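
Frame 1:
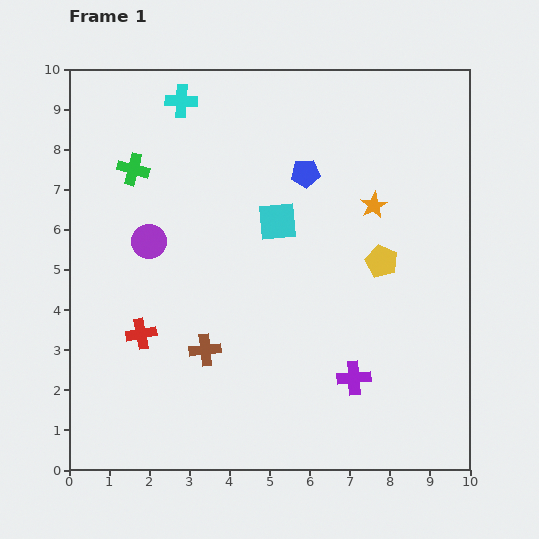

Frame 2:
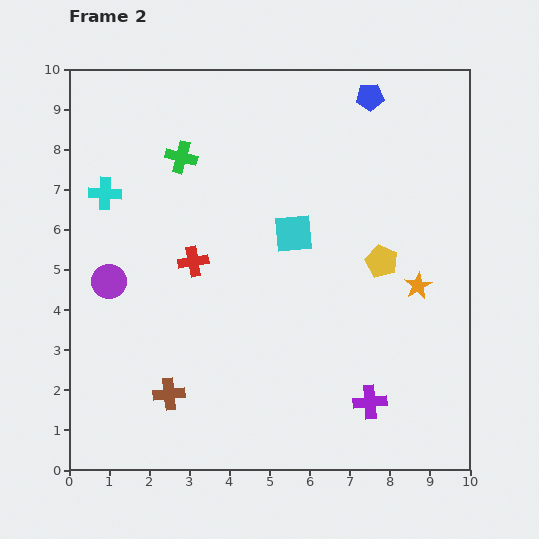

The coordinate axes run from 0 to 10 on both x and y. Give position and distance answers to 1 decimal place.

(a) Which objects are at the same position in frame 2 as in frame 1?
the yellow pentagon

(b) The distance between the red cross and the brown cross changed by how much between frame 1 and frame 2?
+1.8

Distance in frame 1: 1.6. Distance in frame 2: 3.4.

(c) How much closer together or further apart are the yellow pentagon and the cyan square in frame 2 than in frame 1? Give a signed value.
-0.5

Distance in frame 1: 2.8. Distance in frame 2: 2.3.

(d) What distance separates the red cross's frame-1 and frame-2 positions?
2.2

The red cross moved from (1.8, 3.4) to (3.1, 5.2), a distance of √(1.3² + 1.8²) ≈ 2.2.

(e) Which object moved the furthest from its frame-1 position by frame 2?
the cyan cross

(moved 3.0; next 2.5)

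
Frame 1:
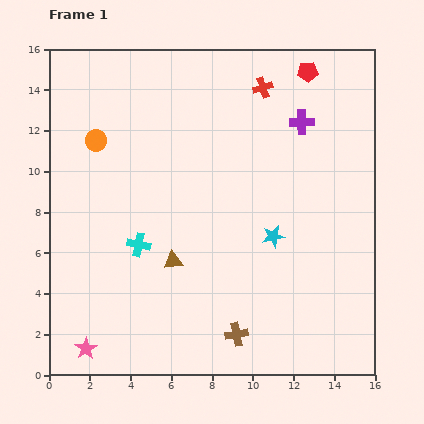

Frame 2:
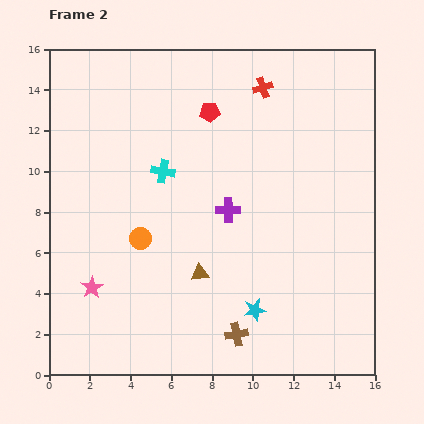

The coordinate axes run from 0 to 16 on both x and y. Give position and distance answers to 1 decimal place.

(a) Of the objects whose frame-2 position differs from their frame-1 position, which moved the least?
the brown triangle

(moved 1.4)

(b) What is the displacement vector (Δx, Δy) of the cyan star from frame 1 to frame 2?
(-0.9, -3.6)

The cyan star was at (11.0, 6.8) in frame 1 and (10.1, 3.2) in frame 2.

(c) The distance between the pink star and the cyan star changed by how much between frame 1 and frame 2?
-2.6

Distance in frame 1: 10.7. Distance in frame 2: 8.1.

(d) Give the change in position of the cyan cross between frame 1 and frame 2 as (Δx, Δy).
(1.2, 3.6)

The cyan cross was at (4.4, 6.4) in frame 1 and (5.6, 10.0) in frame 2.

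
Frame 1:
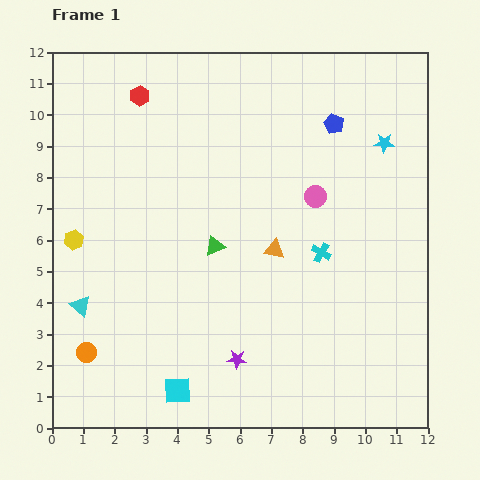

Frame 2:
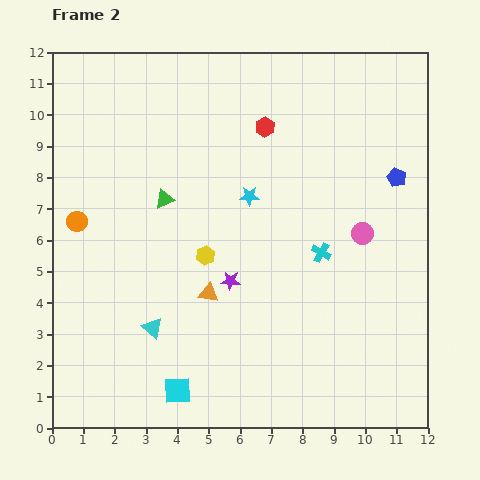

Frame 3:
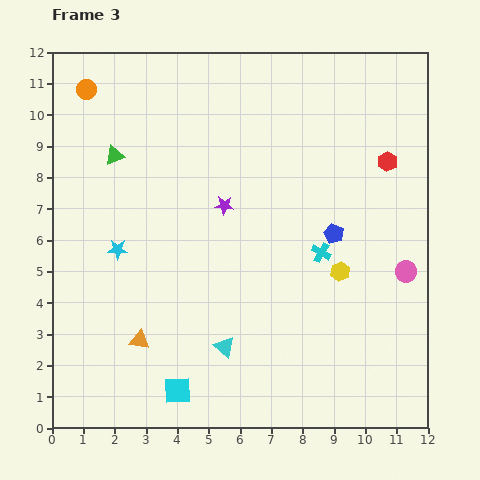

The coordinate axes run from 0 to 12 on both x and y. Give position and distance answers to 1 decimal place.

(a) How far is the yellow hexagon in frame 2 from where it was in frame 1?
4.2

The yellow hexagon moved from (0.7, 6.0) to (4.9, 5.5), a distance of √(4.2² + 0.5²) ≈ 4.2.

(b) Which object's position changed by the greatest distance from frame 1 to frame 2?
the cyan star

(moved 4.6; next 4.2)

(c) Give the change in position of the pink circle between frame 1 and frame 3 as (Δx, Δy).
(2.9, -2.4)

The pink circle was at (8.4, 7.4) in frame 1 and (11.3, 5.0) in frame 3.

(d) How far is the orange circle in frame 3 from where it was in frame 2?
4.2

The orange circle moved from (0.8, 6.6) to (1.1, 10.8), a distance of √(0.3² + 4.2²) ≈ 4.2.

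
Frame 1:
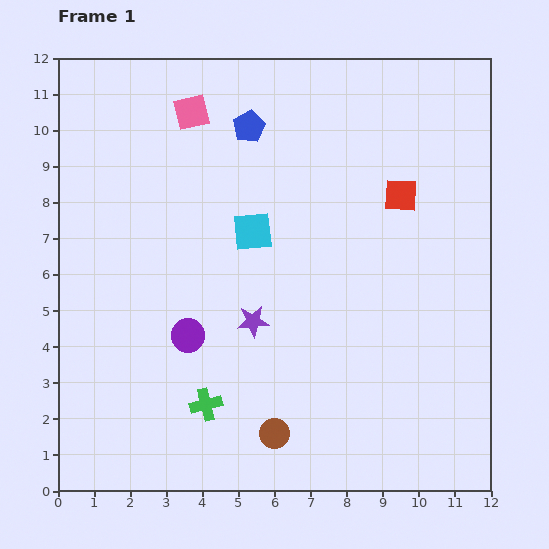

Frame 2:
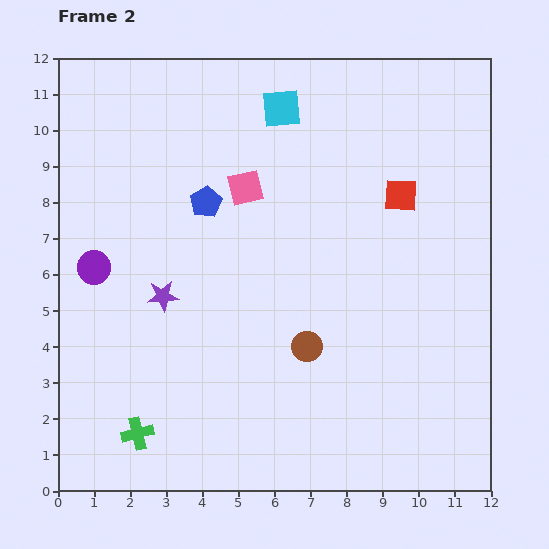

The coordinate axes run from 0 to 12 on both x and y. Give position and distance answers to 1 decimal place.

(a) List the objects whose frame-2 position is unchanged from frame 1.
the red square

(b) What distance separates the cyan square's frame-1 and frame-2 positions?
3.5

The cyan square moved from (5.4, 7.2) to (6.2, 10.6), a distance of √(0.8² + 3.4²) ≈ 3.5.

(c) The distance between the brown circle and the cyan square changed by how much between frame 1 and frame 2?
+1.0

Distance in frame 1: 5.6. Distance in frame 2: 6.6.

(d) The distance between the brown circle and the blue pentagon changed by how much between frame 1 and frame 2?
-3.6

Distance in frame 1: 8.5. Distance in frame 2: 4.9.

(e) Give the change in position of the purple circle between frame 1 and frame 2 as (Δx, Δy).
(-2.6, 1.9)

The purple circle was at (3.6, 4.3) in frame 1 and (1.0, 6.2) in frame 2.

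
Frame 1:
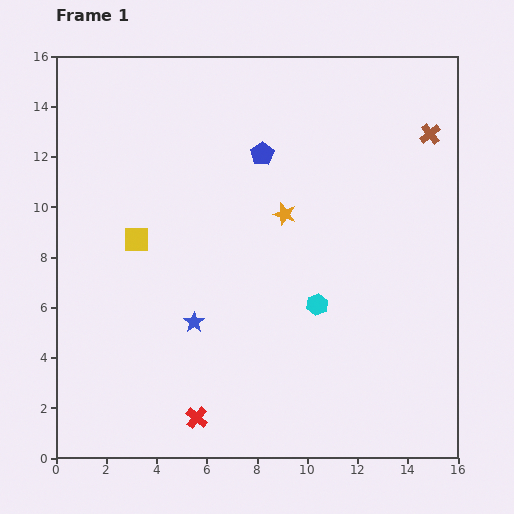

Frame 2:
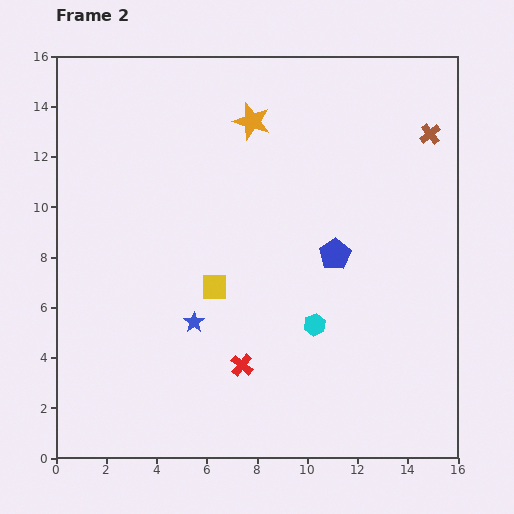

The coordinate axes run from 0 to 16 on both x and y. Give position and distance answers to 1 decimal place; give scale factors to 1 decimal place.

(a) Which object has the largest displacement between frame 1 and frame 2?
the blue pentagon

(moved 4.9; next 3.9)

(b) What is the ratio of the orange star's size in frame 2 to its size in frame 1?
1.7×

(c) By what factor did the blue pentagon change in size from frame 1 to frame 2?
1.3×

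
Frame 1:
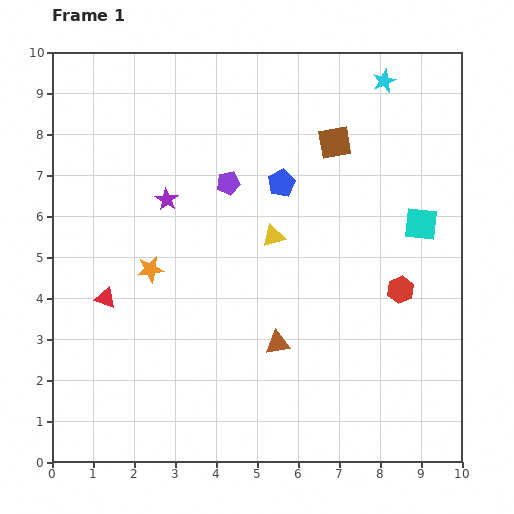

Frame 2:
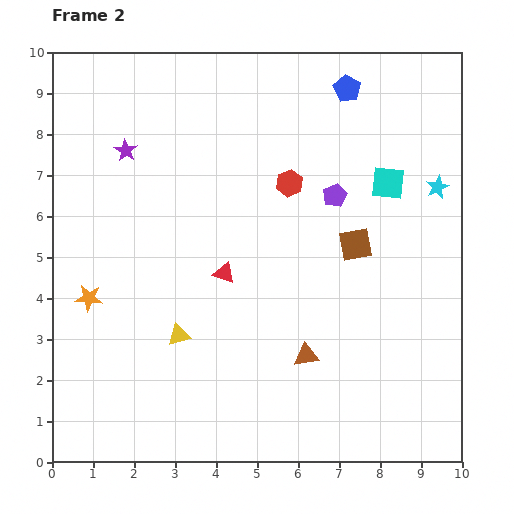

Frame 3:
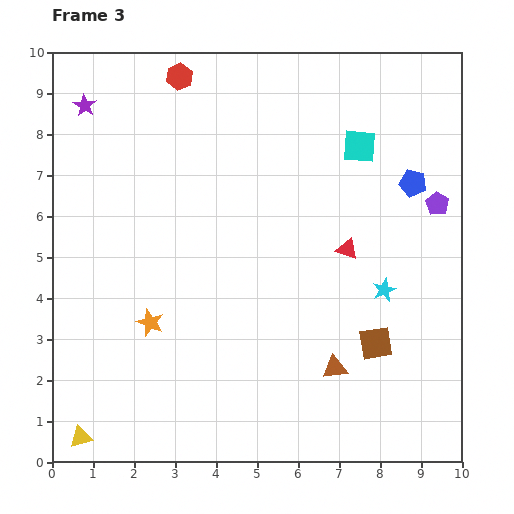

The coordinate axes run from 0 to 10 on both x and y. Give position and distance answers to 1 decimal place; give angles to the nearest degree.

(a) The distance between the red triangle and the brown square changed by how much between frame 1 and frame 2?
-3.5

Distance in frame 1: 6.8. Distance in frame 2: 3.3.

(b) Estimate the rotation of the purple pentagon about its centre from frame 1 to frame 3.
30° counter-clockwise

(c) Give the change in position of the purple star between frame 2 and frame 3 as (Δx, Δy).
(-1.0, 1.1)

The purple star was at (1.8, 7.6) in frame 2 and (0.8, 8.7) in frame 3.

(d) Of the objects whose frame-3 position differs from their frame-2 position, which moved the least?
the brown triangle

(moved 0.8)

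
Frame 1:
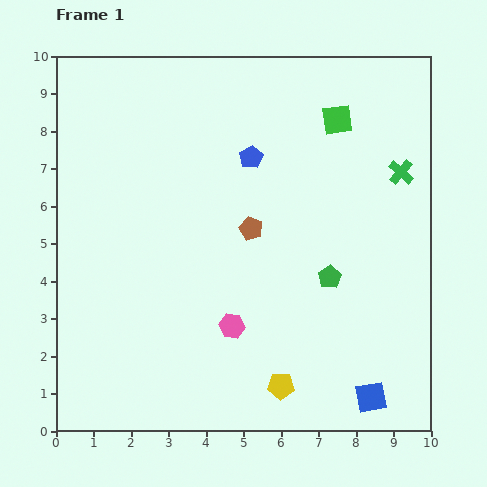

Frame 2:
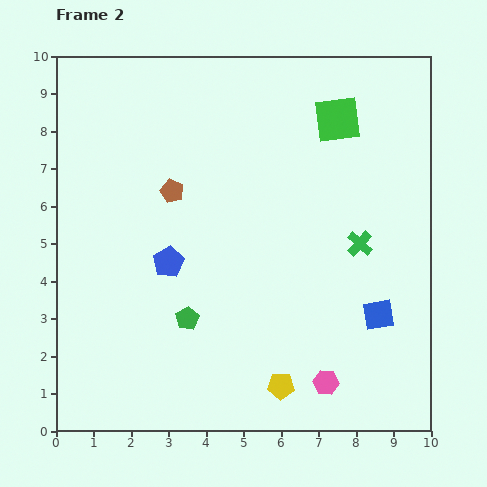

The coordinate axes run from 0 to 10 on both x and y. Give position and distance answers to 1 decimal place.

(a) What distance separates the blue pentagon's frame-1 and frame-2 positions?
3.6

The blue pentagon moved from (5.2, 7.3) to (3.0, 4.5), a distance of √(2.2² + 2.8²) ≈ 3.6.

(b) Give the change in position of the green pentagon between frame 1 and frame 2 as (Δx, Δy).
(-3.8, -1.1)

The green pentagon was at (7.3, 4.1) in frame 1 and (3.5, 3.0) in frame 2.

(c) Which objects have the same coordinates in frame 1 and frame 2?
the green square, the yellow pentagon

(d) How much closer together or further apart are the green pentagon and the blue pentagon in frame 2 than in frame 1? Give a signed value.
-2.2

Distance in frame 1: 3.8. Distance in frame 2: 1.6.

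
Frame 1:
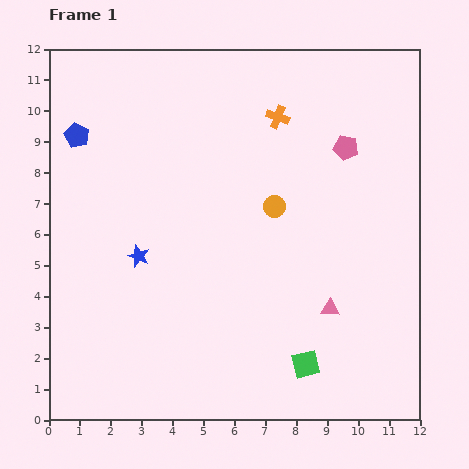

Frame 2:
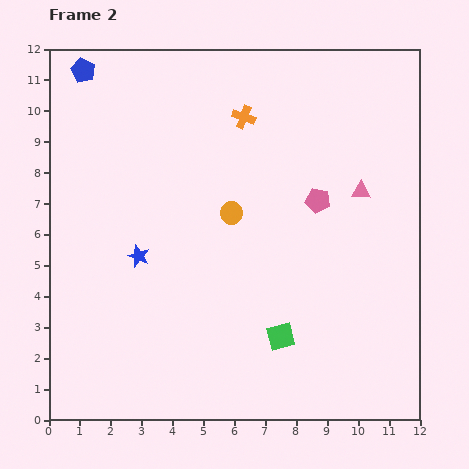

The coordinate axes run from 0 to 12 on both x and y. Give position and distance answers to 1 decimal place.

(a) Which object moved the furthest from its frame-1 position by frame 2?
the pink triangle

(moved 3.9; next 2.1)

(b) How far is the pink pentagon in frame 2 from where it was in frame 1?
1.9

The pink pentagon moved from (9.6, 8.8) to (8.7, 7.1), a distance of √(0.9² + 1.7²) ≈ 1.9.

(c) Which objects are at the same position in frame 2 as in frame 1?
the blue star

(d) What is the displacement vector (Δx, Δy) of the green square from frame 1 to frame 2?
(-0.8, 0.9)

The green square was at (8.3, 1.8) in frame 1 and (7.5, 2.7) in frame 2.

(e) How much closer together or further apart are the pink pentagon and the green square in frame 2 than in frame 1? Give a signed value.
-2.5

Distance in frame 1: 7.1. Distance in frame 2: 4.6.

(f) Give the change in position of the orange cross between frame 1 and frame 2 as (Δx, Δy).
(-1.1, 0.0)

The orange cross was at (7.4, 9.8) in frame 1 and (6.3, 9.8) in frame 2.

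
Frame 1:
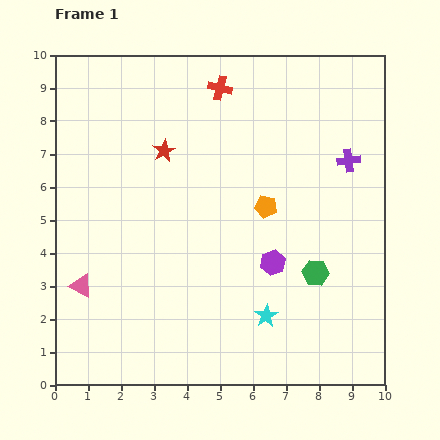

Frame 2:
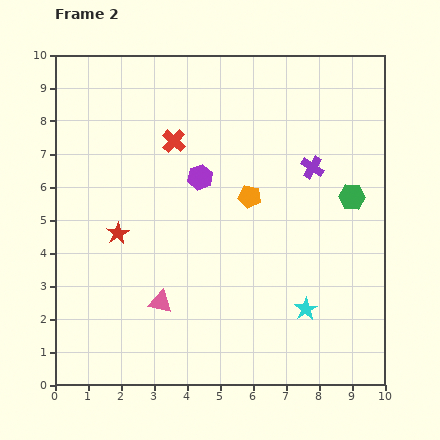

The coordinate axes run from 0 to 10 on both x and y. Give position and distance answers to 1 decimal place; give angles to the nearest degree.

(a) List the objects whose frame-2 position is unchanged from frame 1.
none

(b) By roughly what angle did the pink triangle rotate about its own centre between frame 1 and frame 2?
15° counter-clockwise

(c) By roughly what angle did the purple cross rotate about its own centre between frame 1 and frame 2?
39° clockwise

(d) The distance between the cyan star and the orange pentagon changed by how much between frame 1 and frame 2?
+0.5

Distance in frame 1: 3.3. Distance in frame 2: 3.8.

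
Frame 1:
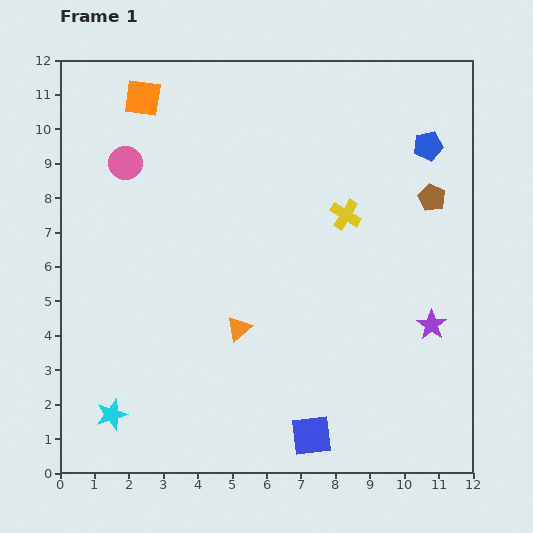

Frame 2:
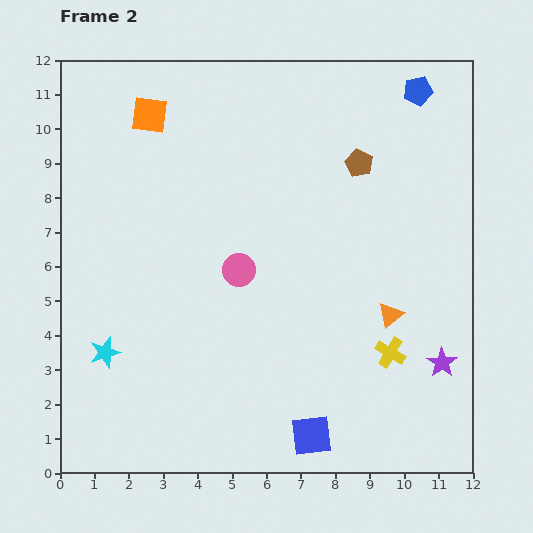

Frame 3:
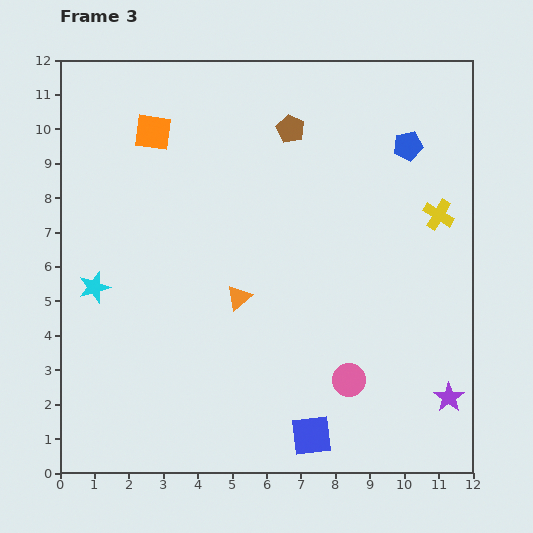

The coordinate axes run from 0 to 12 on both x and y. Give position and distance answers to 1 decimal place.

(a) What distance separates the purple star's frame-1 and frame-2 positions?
1.1

The purple star moved from (10.8, 4.3) to (11.1, 3.2), a distance of √(0.3² + 1.1²) ≈ 1.1.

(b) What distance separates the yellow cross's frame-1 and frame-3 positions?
2.7

The yellow cross moved from (8.3, 7.5) to (11.0, 7.5), a distance of √(2.7² + 0.0²) ≈ 2.7.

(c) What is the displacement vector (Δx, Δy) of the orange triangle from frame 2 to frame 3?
(-4.4, 0.5)

The orange triangle was at (9.6, 4.6) in frame 2 and (5.2, 5.1) in frame 3.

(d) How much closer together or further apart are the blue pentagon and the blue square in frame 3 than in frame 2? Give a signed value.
-1.6

Distance in frame 2: 10.5. Distance in frame 3: 8.9.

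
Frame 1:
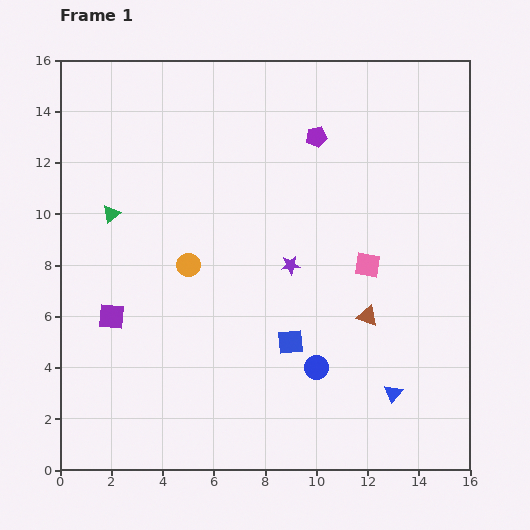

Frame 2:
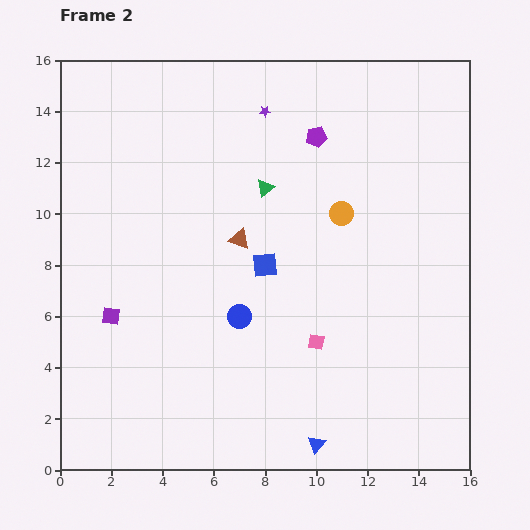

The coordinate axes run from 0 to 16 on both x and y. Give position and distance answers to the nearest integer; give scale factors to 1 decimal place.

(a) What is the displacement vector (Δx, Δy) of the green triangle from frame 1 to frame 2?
(6, 1)

The green triangle was at (2, 10) in frame 1 and (8, 11) in frame 2.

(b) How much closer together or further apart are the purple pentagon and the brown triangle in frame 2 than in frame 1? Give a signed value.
-2

Distance in frame 1: 7. Distance in frame 2: 5.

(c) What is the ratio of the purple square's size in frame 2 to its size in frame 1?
0.7×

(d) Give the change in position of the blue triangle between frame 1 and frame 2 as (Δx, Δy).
(-3, -2)

The blue triangle was at (13, 3) in frame 1 and (10, 1) in frame 2.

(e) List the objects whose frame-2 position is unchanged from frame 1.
the purple pentagon, the purple square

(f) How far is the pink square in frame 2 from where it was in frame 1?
4

The pink square moved from (12, 8) to (10, 5), a distance of √(2² + 3²) ≈ 4.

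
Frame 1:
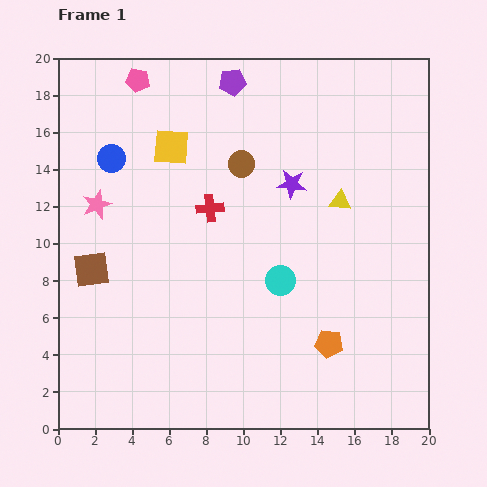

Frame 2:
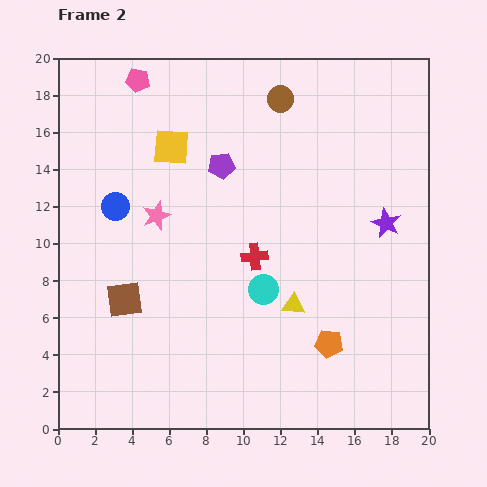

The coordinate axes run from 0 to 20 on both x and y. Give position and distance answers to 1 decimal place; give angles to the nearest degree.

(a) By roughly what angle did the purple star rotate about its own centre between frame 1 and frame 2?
20° clockwise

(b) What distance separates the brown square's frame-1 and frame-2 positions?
2.4

The brown square moved from (1.8, 8.6) to (3.6, 7.0), a distance of √(1.8² + 1.6²) ≈ 2.4.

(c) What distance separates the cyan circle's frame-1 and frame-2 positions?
1.0

The cyan circle moved from (12.0, 8.0) to (11.1, 7.5), a distance of √(0.9² + 0.5²) ≈ 1.0.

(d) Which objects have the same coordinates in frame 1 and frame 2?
the yellow square, the orange pentagon, the pink pentagon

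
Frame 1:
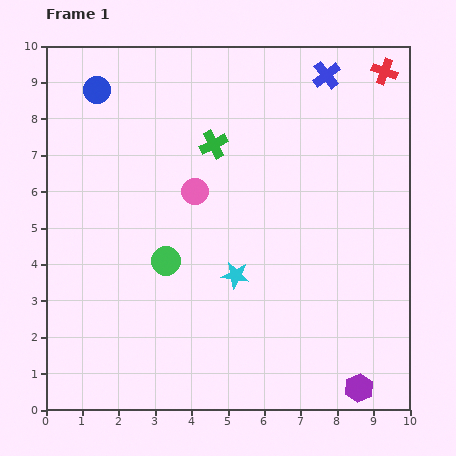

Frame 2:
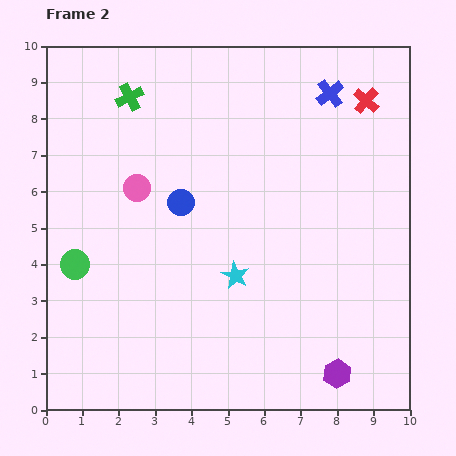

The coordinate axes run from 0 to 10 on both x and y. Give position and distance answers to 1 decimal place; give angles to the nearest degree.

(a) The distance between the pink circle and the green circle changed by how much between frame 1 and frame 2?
+0.6

Distance in frame 1: 2.1. Distance in frame 2: 2.7.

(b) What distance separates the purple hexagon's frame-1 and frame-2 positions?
0.7

The purple hexagon moved from (8.6, 0.6) to (8.0, 1.0), a distance of √(0.6² + 0.4²) ≈ 0.7.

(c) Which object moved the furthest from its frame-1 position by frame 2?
the blue circle

(moved 3.9; next 2.6)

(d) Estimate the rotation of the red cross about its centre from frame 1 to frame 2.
21° clockwise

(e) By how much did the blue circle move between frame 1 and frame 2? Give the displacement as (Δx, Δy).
(2.3, -3.1)

The blue circle was at (1.4, 8.8) in frame 1 and (3.7, 5.7) in frame 2.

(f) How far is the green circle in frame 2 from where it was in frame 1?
2.5

The green circle moved from (3.3, 4.1) to (0.8, 4.0), a distance of √(2.5² + 0.1²) ≈ 2.5.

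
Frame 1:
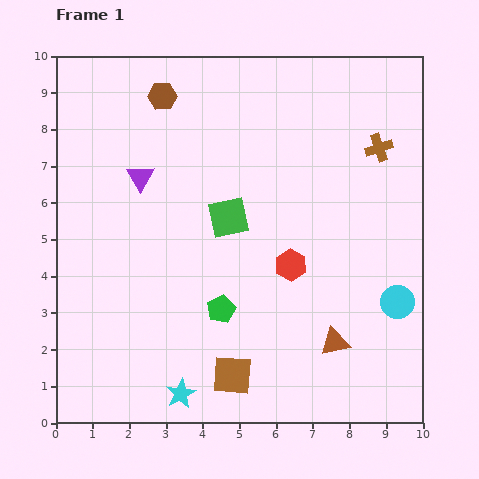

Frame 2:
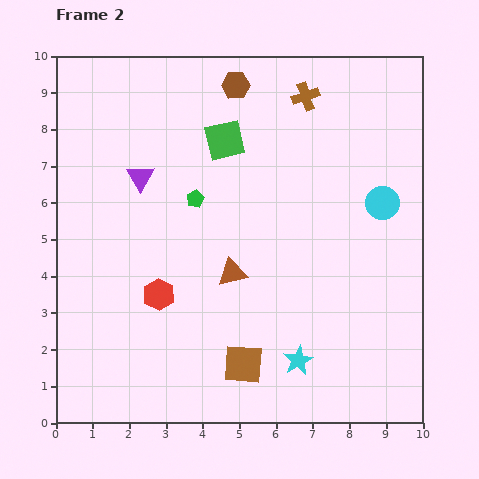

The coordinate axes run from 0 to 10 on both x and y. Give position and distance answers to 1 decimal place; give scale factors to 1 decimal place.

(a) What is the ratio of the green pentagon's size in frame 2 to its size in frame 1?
0.6×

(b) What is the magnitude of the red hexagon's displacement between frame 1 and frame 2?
3.7

The red hexagon moved from (6.4, 4.3) to (2.8, 3.5), a distance of √(3.6² + 0.8²) ≈ 3.7.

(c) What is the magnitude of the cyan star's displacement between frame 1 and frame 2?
3.3

The cyan star moved from (3.4, 0.8) to (6.6, 1.7), a distance of √(3.2² + 0.9²) ≈ 3.3.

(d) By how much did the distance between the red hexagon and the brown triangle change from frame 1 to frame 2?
-0.3

Distance in frame 1: 2.4. Distance in frame 2: 2.1.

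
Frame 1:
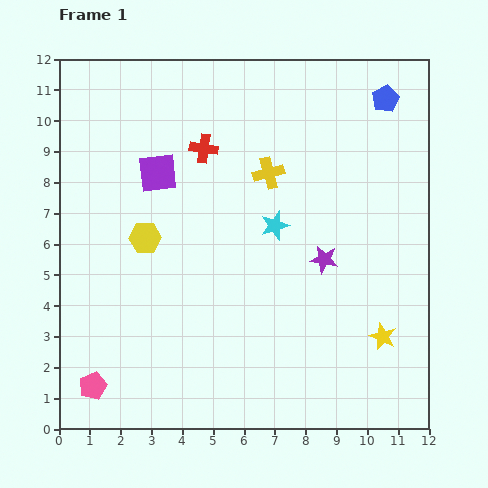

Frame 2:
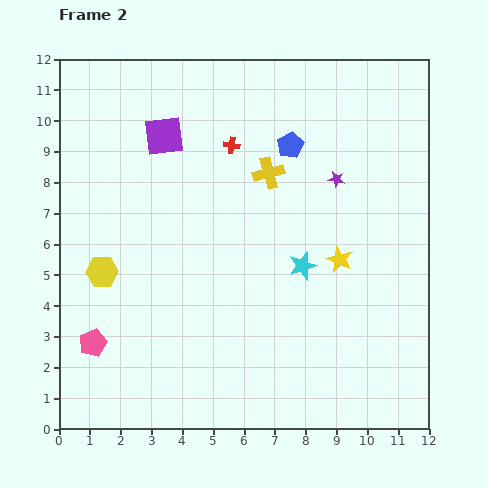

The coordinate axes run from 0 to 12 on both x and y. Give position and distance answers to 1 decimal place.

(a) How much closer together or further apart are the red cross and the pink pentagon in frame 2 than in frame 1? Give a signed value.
-0.7

Distance in frame 1: 8.5. Distance in frame 2: 7.8.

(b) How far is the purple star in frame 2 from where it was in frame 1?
2.6

The purple star moved from (8.6, 5.5) to (9.0, 8.1), a distance of √(0.4² + 2.6²) ≈ 2.6.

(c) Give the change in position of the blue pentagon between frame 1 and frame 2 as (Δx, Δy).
(-3.1, -1.5)

The blue pentagon was at (10.6, 10.7) in frame 1 and (7.5, 9.2) in frame 2.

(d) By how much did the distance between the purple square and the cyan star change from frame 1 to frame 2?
+2.0

Distance in frame 1: 4.2. Distance in frame 2: 6.2.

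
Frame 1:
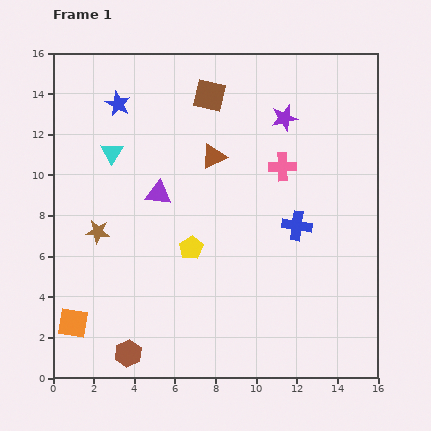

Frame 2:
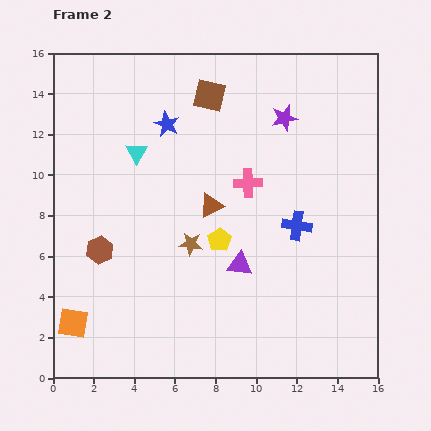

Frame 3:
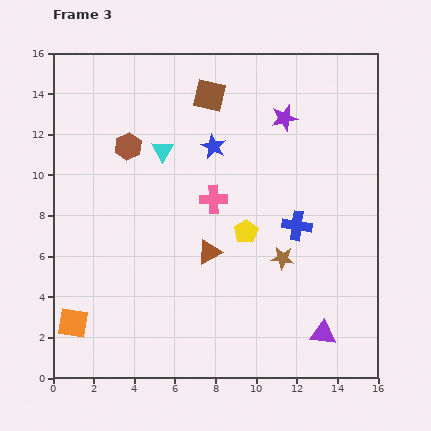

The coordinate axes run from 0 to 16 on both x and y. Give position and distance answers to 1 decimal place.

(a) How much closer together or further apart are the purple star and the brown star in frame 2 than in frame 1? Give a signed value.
-3.1

Distance in frame 1: 10.8. Distance in frame 2: 7.7.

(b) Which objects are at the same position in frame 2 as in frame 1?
the orange square, the blue cross, the brown square, the purple star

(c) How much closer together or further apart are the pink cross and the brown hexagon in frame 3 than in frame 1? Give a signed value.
-7.0

Distance in frame 1: 11.9. Distance in frame 3: 4.9.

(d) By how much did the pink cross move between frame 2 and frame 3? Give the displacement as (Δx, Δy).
(-1.7, -0.8)

The pink cross was at (9.6, 9.6) in frame 2 and (7.9, 8.8) in frame 3.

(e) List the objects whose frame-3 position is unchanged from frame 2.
the orange square, the blue cross, the brown square, the purple star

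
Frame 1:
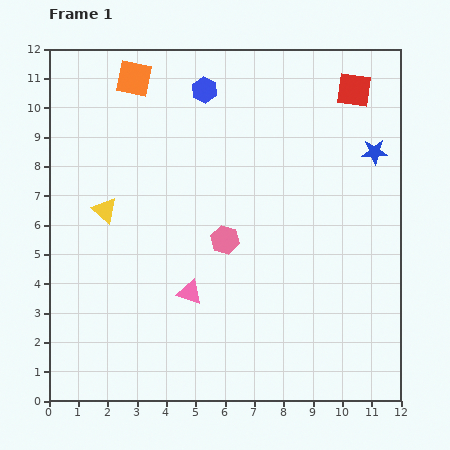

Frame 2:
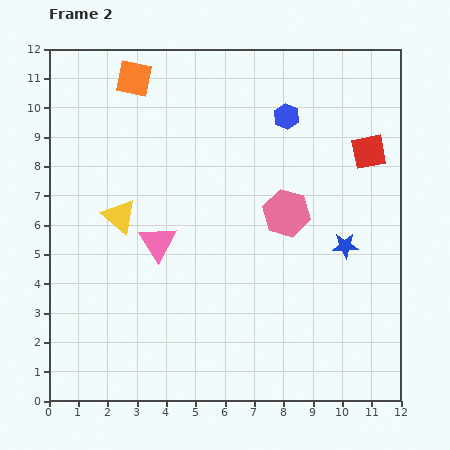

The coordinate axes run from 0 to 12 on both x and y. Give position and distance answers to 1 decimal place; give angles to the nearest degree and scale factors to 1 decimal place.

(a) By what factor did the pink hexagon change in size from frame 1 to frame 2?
1.6×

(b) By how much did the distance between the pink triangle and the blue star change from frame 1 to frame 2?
-1.5

Distance in frame 1: 7.9. Distance in frame 2: 6.4.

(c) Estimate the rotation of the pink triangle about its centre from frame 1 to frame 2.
39° clockwise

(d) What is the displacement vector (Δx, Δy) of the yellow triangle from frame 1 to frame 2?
(0.5, -0.2)

The yellow triangle was at (1.9, 6.5) in frame 1 and (2.4, 6.3) in frame 2.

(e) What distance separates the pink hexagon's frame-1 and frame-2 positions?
2.3

The pink hexagon moved from (6.0, 5.5) to (8.1, 6.4), a distance of √(2.1² + 0.9²) ≈ 2.3.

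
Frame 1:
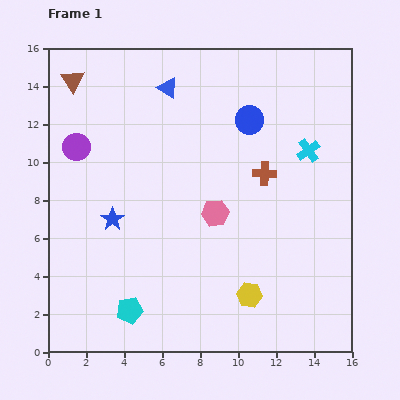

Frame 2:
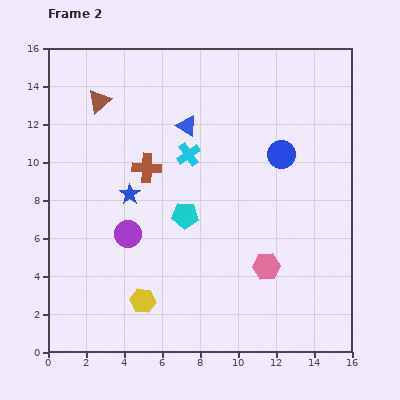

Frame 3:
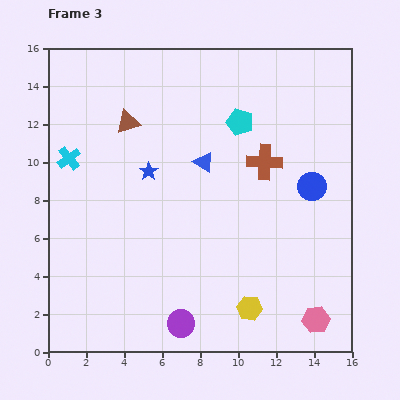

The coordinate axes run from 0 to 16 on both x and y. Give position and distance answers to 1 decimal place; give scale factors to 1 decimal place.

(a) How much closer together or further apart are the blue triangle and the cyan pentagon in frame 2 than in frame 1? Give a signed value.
-7.2

Distance in frame 1: 11.9. Distance in frame 2: 4.7.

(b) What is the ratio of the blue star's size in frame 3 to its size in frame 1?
0.8×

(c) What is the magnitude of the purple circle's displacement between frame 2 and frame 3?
5.5

The purple circle moved from (4.2, 6.2) to (7.0, 1.5), a distance of √(2.8² + 4.7²) ≈ 5.5.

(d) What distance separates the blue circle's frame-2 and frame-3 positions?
2.3

The blue circle moved from (12.3, 10.4) to (13.9, 8.7), a distance of √(1.6² + 1.7²) ≈ 2.3.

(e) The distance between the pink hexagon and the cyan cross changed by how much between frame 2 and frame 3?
+8.3

Distance in frame 2: 7.2. Distance in frame 3: 15.5.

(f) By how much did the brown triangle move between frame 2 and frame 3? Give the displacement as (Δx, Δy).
(1.5, -1.1)

The brown triangle was at (2.7, 13.2) in frame 2 and (4.2, 12.1) in frame 3.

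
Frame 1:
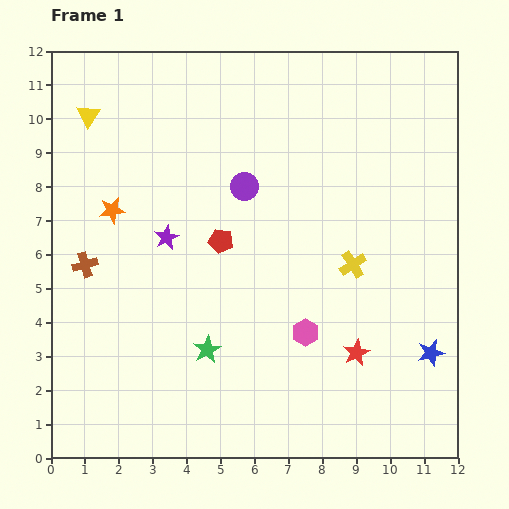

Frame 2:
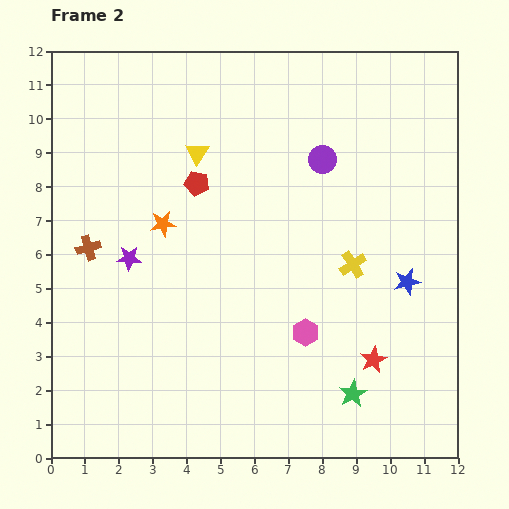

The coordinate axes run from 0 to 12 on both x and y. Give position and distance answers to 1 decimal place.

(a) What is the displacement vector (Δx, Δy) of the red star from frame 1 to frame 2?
(0.5, -0.2)

The red star was at (9.0, 3.1) in frame 1 and (9.5, 2.9) in frame 2.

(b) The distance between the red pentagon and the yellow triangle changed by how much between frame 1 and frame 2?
-4.5

Distance in frame 1: 5.4. Distance in frame 2: 0.9.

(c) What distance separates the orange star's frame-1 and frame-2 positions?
1.6

The orange star moved from (1.8, 7.3) to (3.3, 6.9), a distance of √(1.5² + 0.4²) ≈ 1.6.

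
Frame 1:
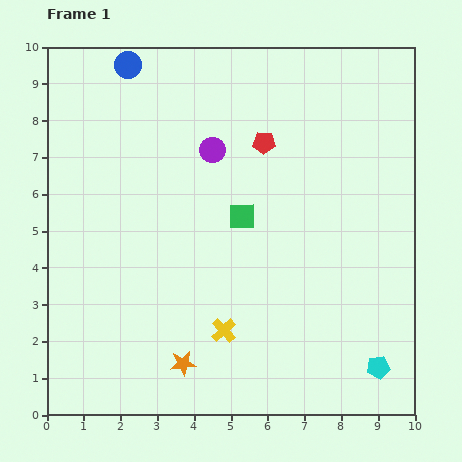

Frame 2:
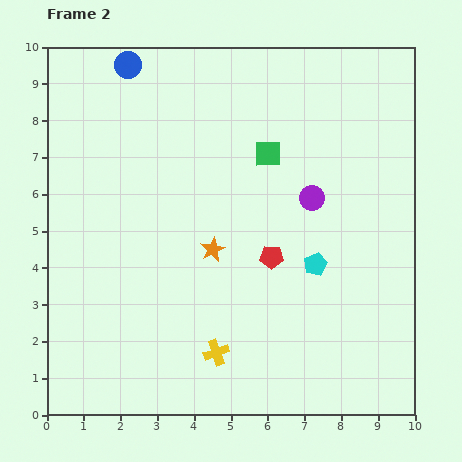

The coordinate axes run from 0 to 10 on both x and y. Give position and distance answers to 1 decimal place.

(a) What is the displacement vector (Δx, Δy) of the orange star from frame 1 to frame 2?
(0.8, 3.1)

The orange star was at (3.7, 1.4) in frame 1 and (4.5, 4.5) in frame 2.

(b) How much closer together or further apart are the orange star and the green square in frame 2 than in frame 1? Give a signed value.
-1.3

Distance in frame 1: 4.3. Distance in frame 2: 3.0.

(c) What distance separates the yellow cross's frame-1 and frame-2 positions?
0.6

The yellow cross moved from (4.8, 2.3) to (4.6, 1.7), a distance of √(0.2² + 0.6²) ≈ 0.6.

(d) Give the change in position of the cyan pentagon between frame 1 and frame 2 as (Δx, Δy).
(-1.7, 2.8)

The cyan pentagon was at (9.0, 1.3) in frame 1 and (7.3, 4.1) in frame 2.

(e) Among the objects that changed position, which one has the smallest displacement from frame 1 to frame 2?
the yellow cross

(moved 0.6)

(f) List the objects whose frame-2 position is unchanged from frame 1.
the blue circle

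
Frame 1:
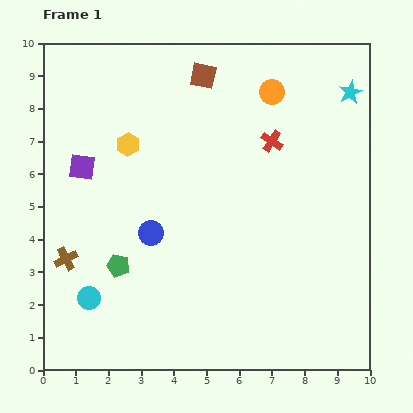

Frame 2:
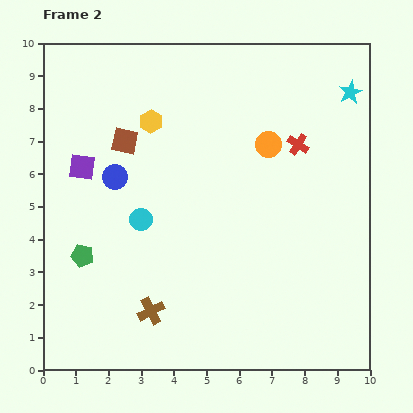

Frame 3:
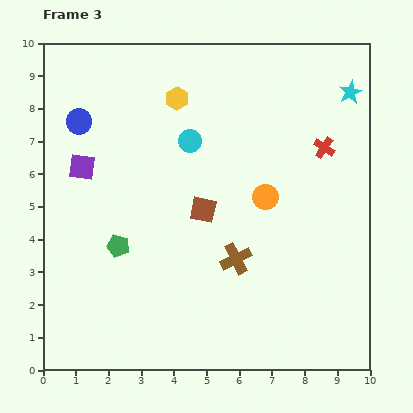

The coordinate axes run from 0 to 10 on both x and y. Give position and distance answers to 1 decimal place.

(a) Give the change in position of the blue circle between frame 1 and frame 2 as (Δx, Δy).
(-1.1, 1.7)

The blue circle was at (3.3, 4.2) in frame 1 and (2.2, 5.9) in frame 2.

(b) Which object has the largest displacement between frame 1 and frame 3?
the cyan circle

(moved 5.7; next 5.2)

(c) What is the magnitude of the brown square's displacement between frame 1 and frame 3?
4.1

The brown square moved from (4.9, 9.0) to (4.9, 4.9), a distance of √(0.0² + 4.1²) ≈ 4.1.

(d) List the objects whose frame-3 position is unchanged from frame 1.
the cyan star, the purple square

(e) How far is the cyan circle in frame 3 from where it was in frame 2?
2.8

The cyan circle moved from (3.0, 4.6) to (4.5, 7.0), a distance of √(1.5² + 2.4²) ≈ 2.8.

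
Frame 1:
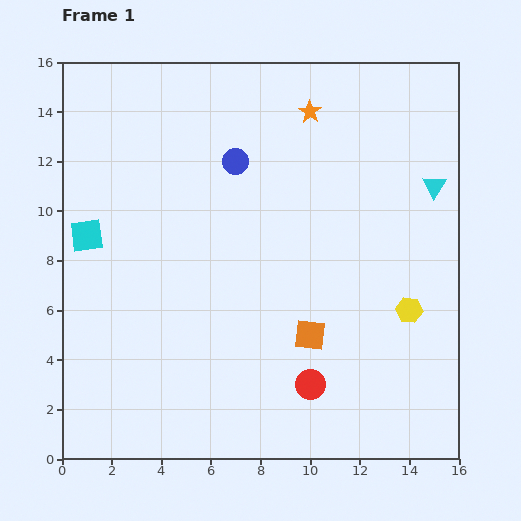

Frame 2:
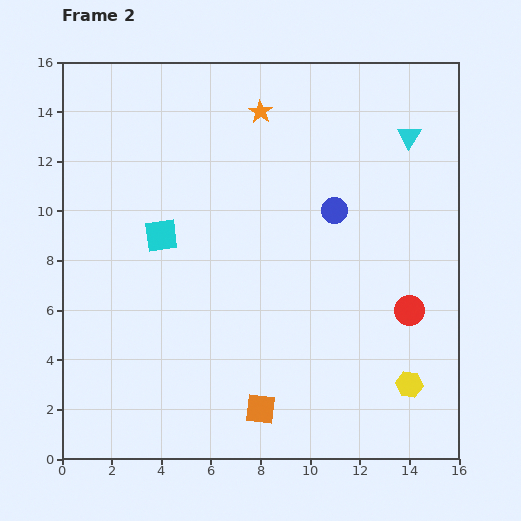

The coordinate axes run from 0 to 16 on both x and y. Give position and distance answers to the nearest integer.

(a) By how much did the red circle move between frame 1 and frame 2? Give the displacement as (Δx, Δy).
(4, 3)

The red circle was at (10, 3) in frame 1 and (14, 6) in frame 2.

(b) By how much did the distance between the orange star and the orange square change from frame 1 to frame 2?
+3

Distance in frame 1: 9. Distance in frame 2: 12.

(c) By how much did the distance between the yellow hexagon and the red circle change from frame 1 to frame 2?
-2

Distance in frame 1: 5. Distance in frame 2: 3.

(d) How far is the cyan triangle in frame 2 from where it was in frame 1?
2

The cyan triangle moved from (15, 11) to (14, 13), a distance of √(1² + 2²) ≈ 2.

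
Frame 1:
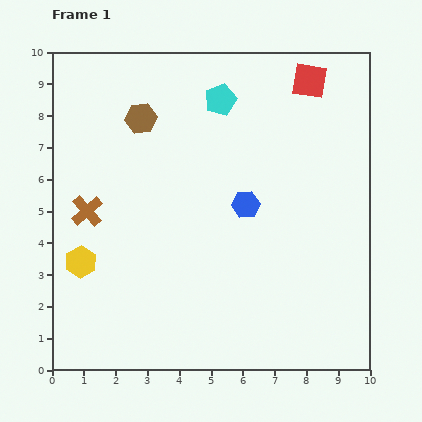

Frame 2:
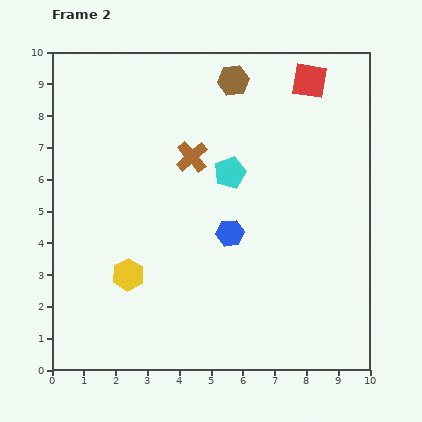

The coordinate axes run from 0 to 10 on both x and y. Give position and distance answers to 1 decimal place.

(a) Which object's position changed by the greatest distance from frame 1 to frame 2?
the brown cross

(moved 3.7; next 3.1)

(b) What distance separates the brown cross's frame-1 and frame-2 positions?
3.7

The brown cross moved from (1.1, 5.0) to (4.4, 6.7), a distance of √(3.3² + 1.7²) ≈ 3.7.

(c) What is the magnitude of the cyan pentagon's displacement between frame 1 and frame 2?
2.3

The cyan pentagon moved from (5.3, 8.5) to (5.6, 6.2), a distance of √(0.3² + 2.3²) ≈ 2.3.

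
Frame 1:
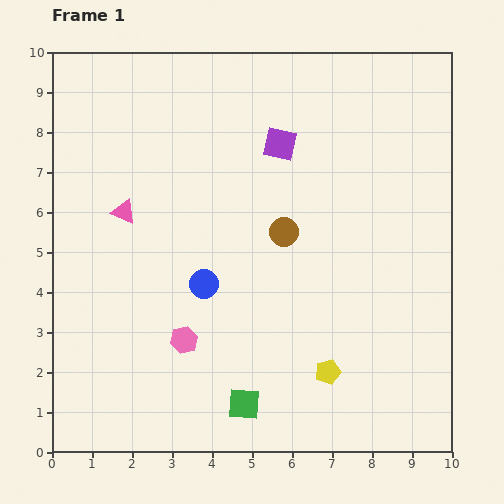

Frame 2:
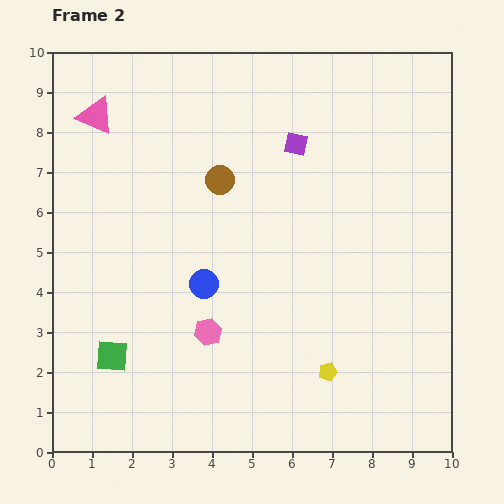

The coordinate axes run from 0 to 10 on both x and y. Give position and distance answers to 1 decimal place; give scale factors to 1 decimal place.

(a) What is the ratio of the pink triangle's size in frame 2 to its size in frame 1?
1.5×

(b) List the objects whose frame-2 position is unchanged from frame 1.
the blue circle, the yellow pentagon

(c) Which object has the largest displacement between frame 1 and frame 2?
the green square

(moved 3.5; next 2.5)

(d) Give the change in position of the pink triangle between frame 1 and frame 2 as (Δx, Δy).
(-0.7, 2.4)

The pink triangle was at (1.8, 6.0) in frame 1 and (1.1, 8.4) in frame 2.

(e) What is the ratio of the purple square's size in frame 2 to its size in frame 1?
0.7×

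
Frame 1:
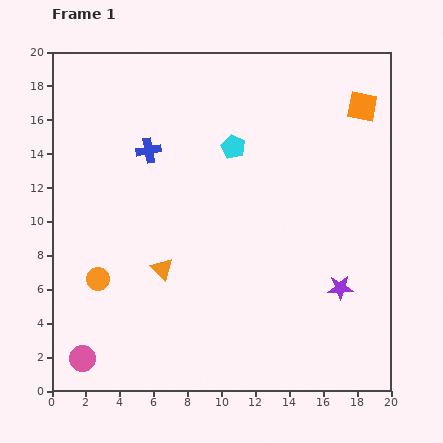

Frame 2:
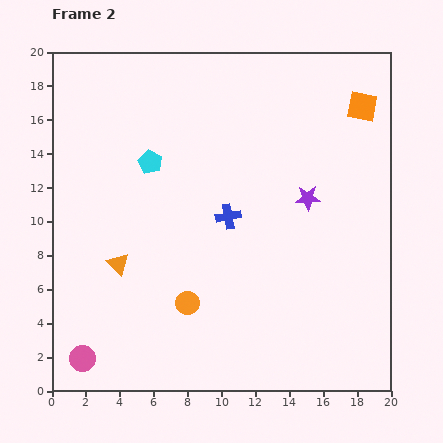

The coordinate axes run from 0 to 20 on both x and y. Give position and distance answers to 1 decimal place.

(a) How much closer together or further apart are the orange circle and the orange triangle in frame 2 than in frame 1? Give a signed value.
+0.9

Distance in frame 1: 3.8. Distance in frame 2: 4.7.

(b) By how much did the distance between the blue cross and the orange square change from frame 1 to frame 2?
-2.7

Distance in frame 1: 12.9. Distance in frame 2: 10.2.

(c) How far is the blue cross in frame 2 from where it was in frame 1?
6.1

The blue cross moved from (5.7, 14.2) to (10.4, 10.3), a distance of √(4.7² + 3.9²) ≈ 6.1.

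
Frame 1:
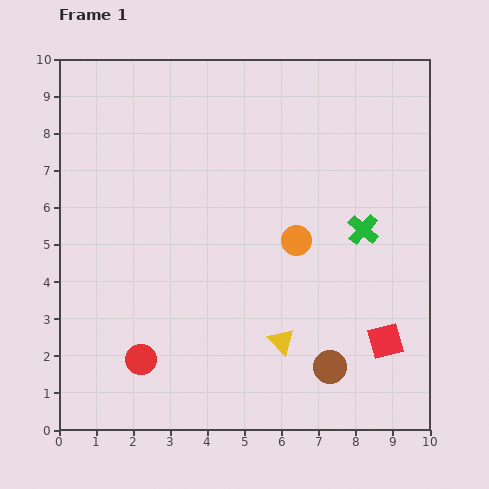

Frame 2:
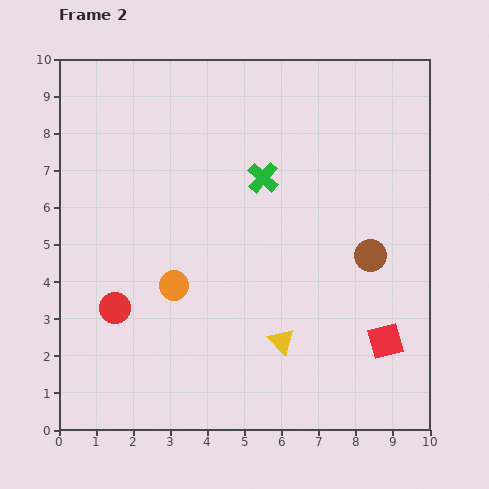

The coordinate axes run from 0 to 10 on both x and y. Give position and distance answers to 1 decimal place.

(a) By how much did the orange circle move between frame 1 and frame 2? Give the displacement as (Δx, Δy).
(-3.3, -1.2)

The orange circle was at (6.4, 5.1) in frame 1 and (3.1, 3.9) in frame 2.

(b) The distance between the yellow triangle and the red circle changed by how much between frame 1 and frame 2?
+0.8

Distance in frame 1: 3.8. Distance in frame 2: 4.6.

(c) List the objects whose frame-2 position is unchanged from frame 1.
the yellow triangle, the red square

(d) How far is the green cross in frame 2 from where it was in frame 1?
3.0

The green cross moved from (8.2, 5.4) to (5.5, 6.8), a distance of √(2.7² + 1.4²) ≈ 3.0.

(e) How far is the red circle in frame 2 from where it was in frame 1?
1.6

The red circle moved from (2.2, 1.9) to (1.5, 3.3), a distance of √(0.7² + 1.4²) ≈ 1.6.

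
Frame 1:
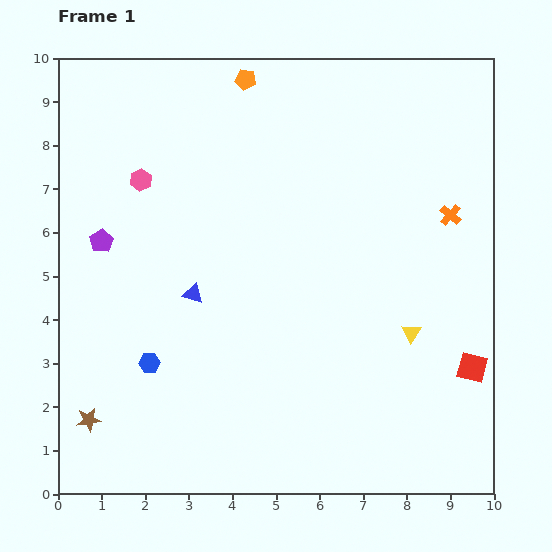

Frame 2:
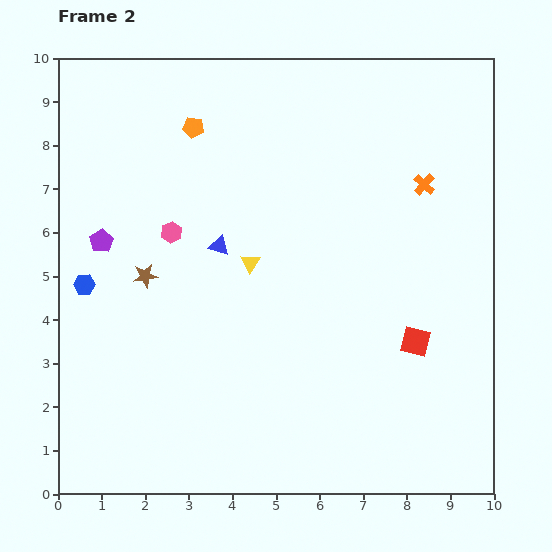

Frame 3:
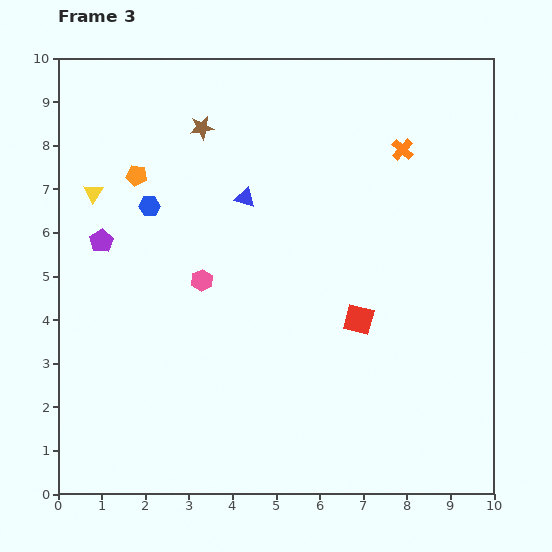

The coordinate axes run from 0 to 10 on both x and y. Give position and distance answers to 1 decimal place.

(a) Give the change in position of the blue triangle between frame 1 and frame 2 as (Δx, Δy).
(0.6, 1.1)

The blue triangle was at (3.1, 4.6) in frame 1 and (3.7, 5.7) in frame 2.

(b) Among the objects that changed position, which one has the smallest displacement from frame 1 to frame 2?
the orange cross

(moved 0.9)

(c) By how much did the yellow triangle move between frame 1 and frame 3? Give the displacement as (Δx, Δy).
(-7.3, 3.2)

The yellow triangle was at (8.1, 3.7) in frame 1 and (0.8, 6.9) in frame 3.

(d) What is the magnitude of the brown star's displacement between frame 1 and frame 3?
7.2

The brown star moved from (0.7, 1.7) to (3.3, 8.4), a distance of √(2.6² + 6.7²) ≈ 7.2.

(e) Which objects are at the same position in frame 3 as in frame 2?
the purple pentagon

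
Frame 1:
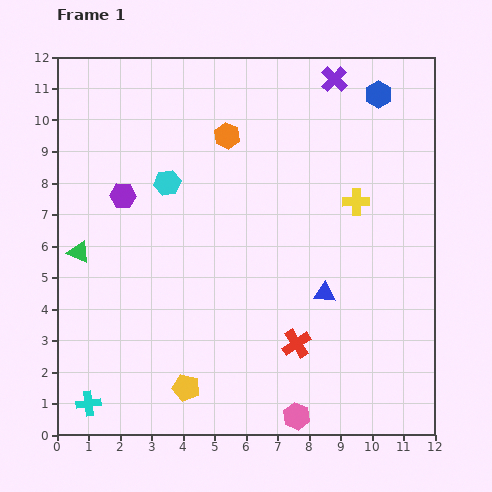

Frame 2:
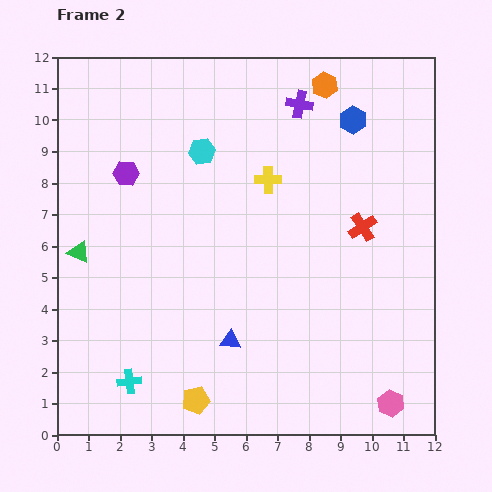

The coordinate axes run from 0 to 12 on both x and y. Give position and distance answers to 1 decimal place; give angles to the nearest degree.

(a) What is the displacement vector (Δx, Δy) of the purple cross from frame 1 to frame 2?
(-1.1, -0.8)

The purple cross was at (8.8, 11.3) in frame 1 and (7.7, 10.5) in frame 2.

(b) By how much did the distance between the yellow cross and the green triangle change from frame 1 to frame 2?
-2.5

Distance in frame 1: 8.9. Distance in frame 2: 6.4.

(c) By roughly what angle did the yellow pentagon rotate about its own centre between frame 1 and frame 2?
28° counter-clockwise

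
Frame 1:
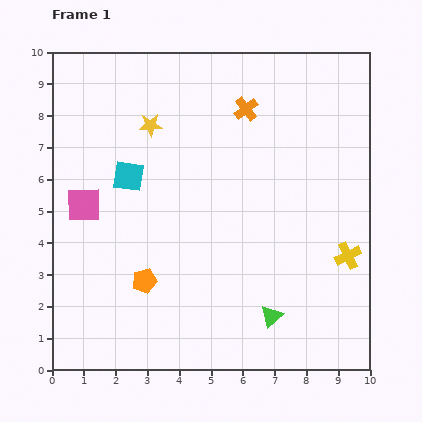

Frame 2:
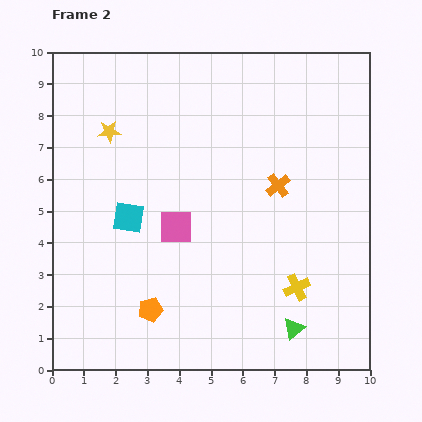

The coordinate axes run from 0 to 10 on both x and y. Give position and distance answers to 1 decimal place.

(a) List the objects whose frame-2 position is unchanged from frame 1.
none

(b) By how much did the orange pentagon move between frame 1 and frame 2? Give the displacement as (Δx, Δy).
(0.2, -0.9)

The orange pentagon was at (2.9, 2.8) in frame 1 and (3.1, 1.9) in frame 2.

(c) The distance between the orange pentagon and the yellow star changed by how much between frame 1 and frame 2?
+0.8

Distance in frame 1: 4.9. Distance in frame 2: 5.7.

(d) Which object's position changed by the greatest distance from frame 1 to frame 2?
the pink square

(moved 3.0; next 2.6)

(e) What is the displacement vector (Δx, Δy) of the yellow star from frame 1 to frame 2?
(-1.3, -0.2)

The yellow star was at (3.1, 7.7) in frame 1 and (1.8, 7.5) in frame 2.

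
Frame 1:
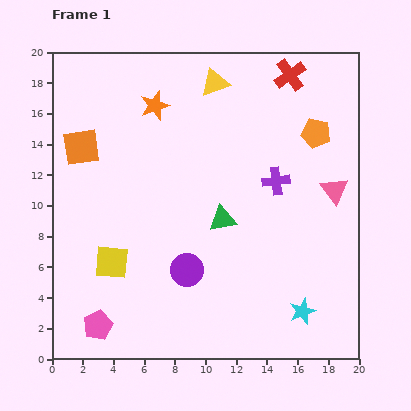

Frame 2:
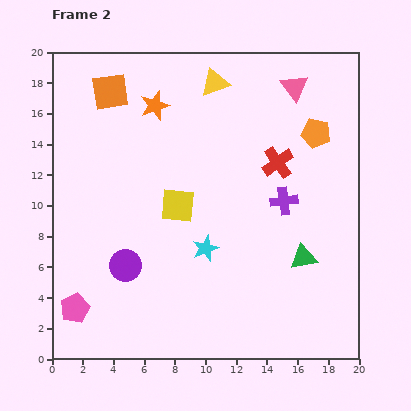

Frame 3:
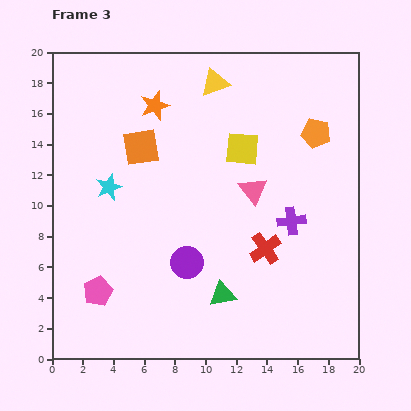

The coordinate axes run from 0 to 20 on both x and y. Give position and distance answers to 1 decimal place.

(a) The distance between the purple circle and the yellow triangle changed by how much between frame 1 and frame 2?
+0.9

Distance in frame 1: 12.3. Distance in frame 2: 13.2.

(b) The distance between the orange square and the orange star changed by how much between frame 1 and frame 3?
-2.7

Distance in frame 1: 5.5. Distance in frame 3: 2.8.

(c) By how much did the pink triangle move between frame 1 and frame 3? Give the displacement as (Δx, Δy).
(-5.3, 0.0)

The pink triangle was at (18.4, 11.0) in frame 1 and (13.1, 11.0) in frame 3.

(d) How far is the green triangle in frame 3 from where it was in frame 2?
5.8

The green triangle moved from (16.4, 6.6) to (11.1, 4.2), a distance of √(5.3² + 2.4²) ≈ 5.8.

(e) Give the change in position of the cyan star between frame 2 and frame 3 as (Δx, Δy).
(-6.3, 4.0)

The cyan star was at (10.0, 7.2) in frame 2 and (3.7, 11.2) in frame 3.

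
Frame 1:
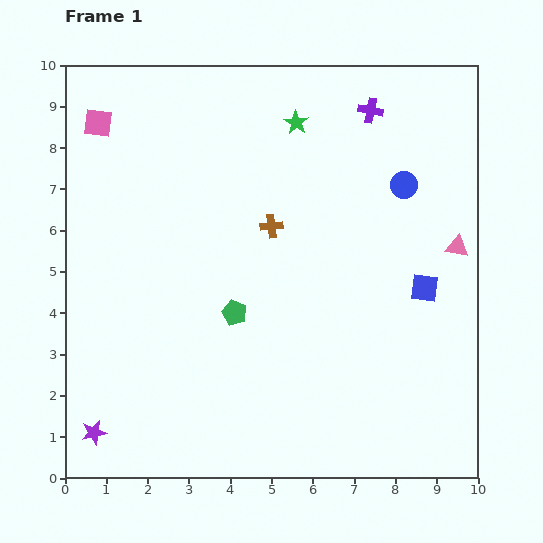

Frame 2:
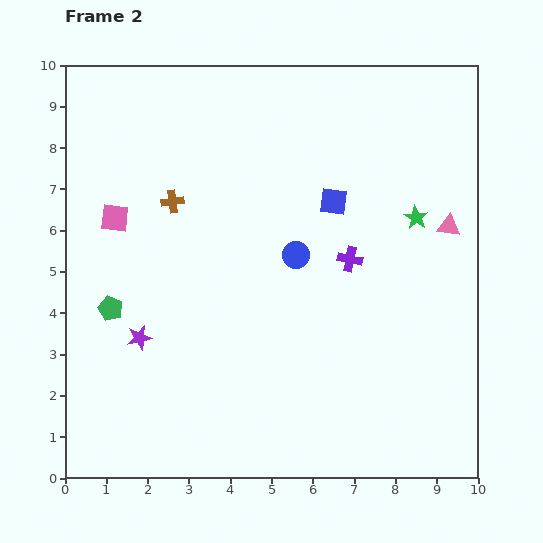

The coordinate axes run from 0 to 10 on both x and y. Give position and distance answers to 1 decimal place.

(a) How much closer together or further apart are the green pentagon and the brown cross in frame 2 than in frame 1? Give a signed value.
+0.7

Distance in frame 1: 2.3. Distance in frame 2: 3.0.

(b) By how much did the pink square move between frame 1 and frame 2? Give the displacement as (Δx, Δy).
(0.4, -2.3)

The pink square was at (0.8, 8.6) in frame 1 and (1.2, 6.3) in frame 2.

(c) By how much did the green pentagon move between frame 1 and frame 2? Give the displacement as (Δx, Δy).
(-3.0, 0.1)

The green pentagon was at (4.1, 4.0) in frame 1 and (1.1, 4.1) in frame 2.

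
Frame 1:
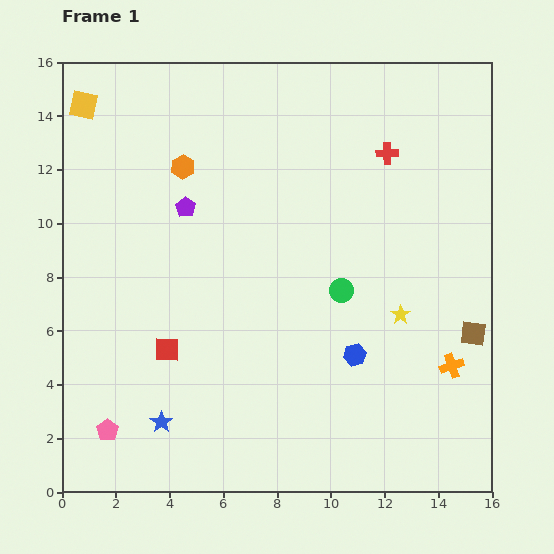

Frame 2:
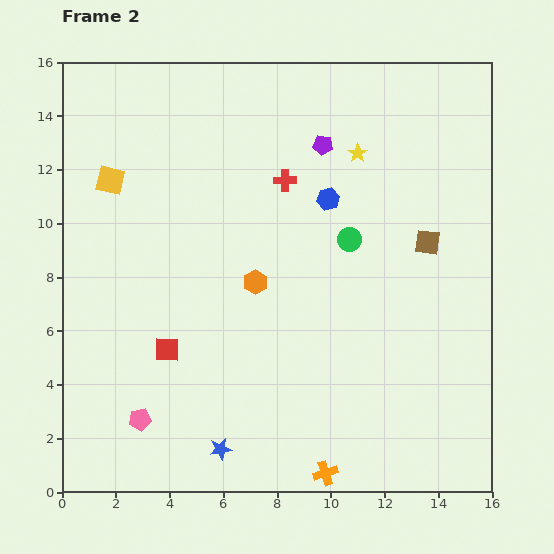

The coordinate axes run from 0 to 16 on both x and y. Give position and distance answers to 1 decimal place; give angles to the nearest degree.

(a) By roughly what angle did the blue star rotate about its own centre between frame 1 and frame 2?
26° clockwise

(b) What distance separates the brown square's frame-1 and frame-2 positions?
3.8

The brown square moved from (15.3, 5.9) to (13.6, 9.3), a distance of √(1.7² + 3.4²) ≈ 3.8.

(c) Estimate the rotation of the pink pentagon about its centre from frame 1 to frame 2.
27° clockwise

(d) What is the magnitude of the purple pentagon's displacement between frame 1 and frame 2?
5.6

The purple pentagon moved from (4.6, 10.6) to (9.7, 12.9), a distance of √(5.1² + 2.3²) ≈ 5.6.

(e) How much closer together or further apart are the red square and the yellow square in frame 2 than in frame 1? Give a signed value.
-3.0

Distance in frame 1: 9.6. Distance in frame 2: 6.6.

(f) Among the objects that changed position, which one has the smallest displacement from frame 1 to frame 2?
the pink pentagon

(moved 1.3)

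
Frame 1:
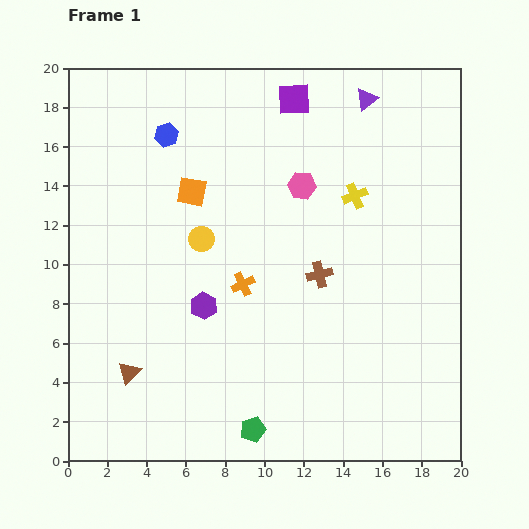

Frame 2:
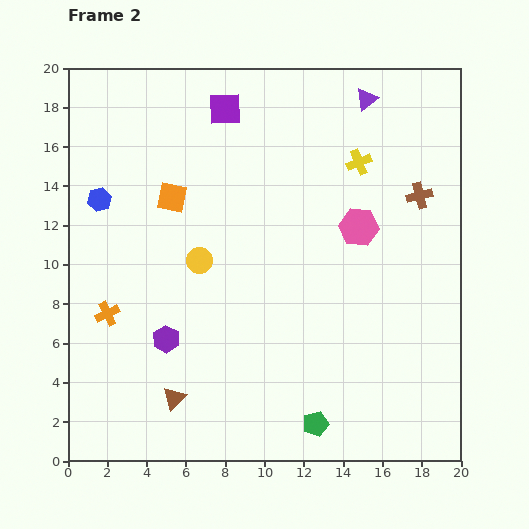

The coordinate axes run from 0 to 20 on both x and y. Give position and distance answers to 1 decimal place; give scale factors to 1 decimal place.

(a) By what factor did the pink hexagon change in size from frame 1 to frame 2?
1.4×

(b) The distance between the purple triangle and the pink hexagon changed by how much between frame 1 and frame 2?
+1.0

Distance in frame 1: 5.5. Distance in frame 2: 6.5.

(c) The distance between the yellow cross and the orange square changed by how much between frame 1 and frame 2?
+1.4

Distance in frame 1: 8.3. Distance in frame 2: 9.7.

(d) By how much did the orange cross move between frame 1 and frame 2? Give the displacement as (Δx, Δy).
(-6.9, -1.5)

The orange cross was at (8.9, 9.0) in frame 1 and (2.0, 7.5) in frame 2.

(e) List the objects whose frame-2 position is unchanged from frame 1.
the purple triangle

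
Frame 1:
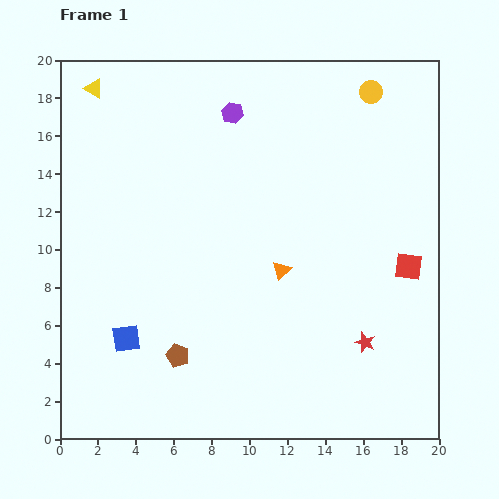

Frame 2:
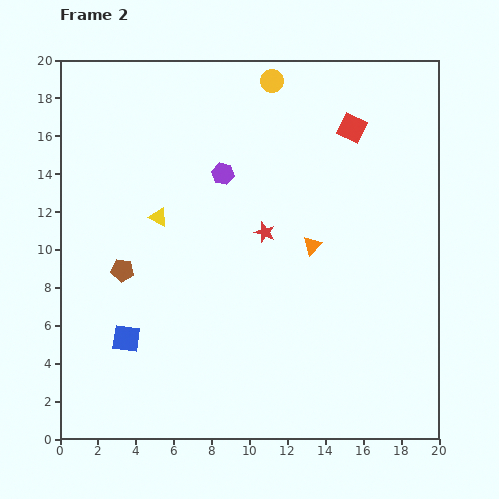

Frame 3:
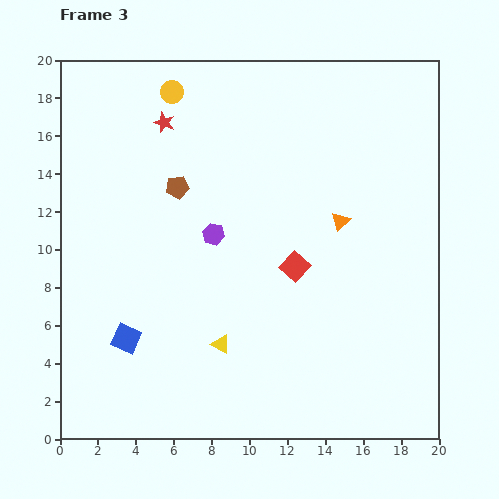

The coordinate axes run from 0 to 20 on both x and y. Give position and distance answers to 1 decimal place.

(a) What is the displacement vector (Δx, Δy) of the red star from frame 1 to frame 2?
(-5.3, 5.8)

The red star was at (16.1, 5.1) in frame 1 and (10.8, 10.9) in frame 2.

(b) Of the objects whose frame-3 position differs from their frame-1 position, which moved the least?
the orange triangle

(moved 4.0)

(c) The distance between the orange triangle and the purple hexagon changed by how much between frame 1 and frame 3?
-2.0

Distance in frame 1: 8.7. Distance in frame 3: 6.7.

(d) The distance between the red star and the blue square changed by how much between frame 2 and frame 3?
+2.4

Distance in frame 2: 9.2. Distance in frame 3: 11.6.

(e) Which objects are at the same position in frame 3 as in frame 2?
the blue square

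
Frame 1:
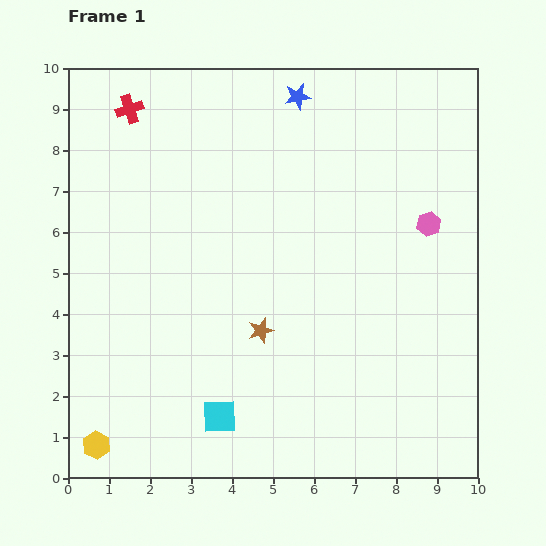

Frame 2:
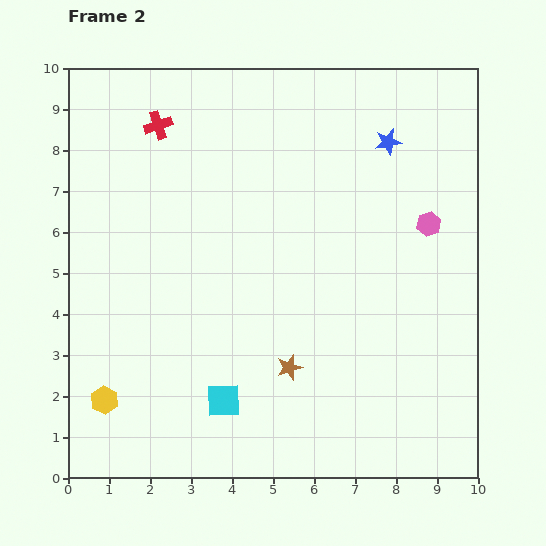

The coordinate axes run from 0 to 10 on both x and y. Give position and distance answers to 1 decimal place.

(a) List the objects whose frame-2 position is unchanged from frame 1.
the pink hexagon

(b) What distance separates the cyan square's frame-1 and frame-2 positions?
0.4

The cyan square moved from (3.7, 1.5) to (3.8, 1.9), a distance of √(0.1² + 0.4²) ≈ 0.4.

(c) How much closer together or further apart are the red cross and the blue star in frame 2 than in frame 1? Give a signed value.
+1.5

Distance in frame 1: 4.1. Distance in frame 2: 5.6.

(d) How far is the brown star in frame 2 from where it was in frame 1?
1.1

The brown star moved from (4.7, 3.6) to (5.4, 2.7), a distance of √(0.7² + 0.9²) ≈ 1.1.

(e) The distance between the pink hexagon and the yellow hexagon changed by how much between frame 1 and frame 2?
-0.7

Distance in frame 1: 9.7. Distance in frame 2: 9.0.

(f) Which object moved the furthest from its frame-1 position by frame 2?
the blue star

(moved 2.5; next 1.1)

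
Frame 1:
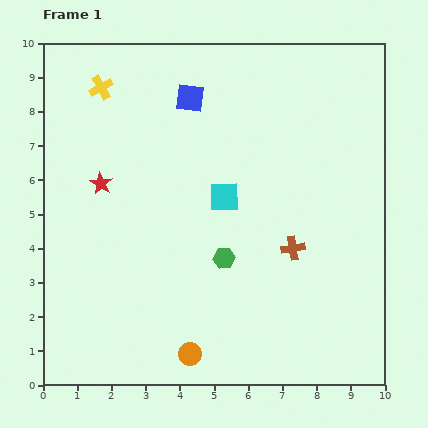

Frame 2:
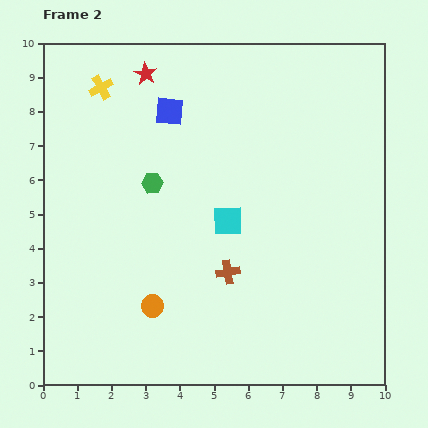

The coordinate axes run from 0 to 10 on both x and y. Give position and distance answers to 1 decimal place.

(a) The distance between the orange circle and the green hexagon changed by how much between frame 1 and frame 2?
+0.6

Distance in frame 1: 3.0. Distance in frame 2: 3.6.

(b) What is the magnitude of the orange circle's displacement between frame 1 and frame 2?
1.8

The orange circle moved from (4.3, 0.9) to (3.2, 2.3), a distance of √(1.1² + 1.4²) ≈ 1.8.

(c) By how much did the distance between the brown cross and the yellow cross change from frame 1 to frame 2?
-0.8

Distance in frame 1: 7.3. Distance in frame 2: 6.5.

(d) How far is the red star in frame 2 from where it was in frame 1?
3.5

The red star moved from (1.7, 5.9) to (3.0, 9.1), a distance of √(1.3² + 3.2²) ≈ 3.5.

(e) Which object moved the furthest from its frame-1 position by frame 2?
the red star

(moved 3.5; next 3.0)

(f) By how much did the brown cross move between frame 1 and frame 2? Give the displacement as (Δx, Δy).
(-1.9, -0.7)

The brown cross was at (7.3, 4.0) in frame 1 and (5.4, 3.3) in frame 2.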